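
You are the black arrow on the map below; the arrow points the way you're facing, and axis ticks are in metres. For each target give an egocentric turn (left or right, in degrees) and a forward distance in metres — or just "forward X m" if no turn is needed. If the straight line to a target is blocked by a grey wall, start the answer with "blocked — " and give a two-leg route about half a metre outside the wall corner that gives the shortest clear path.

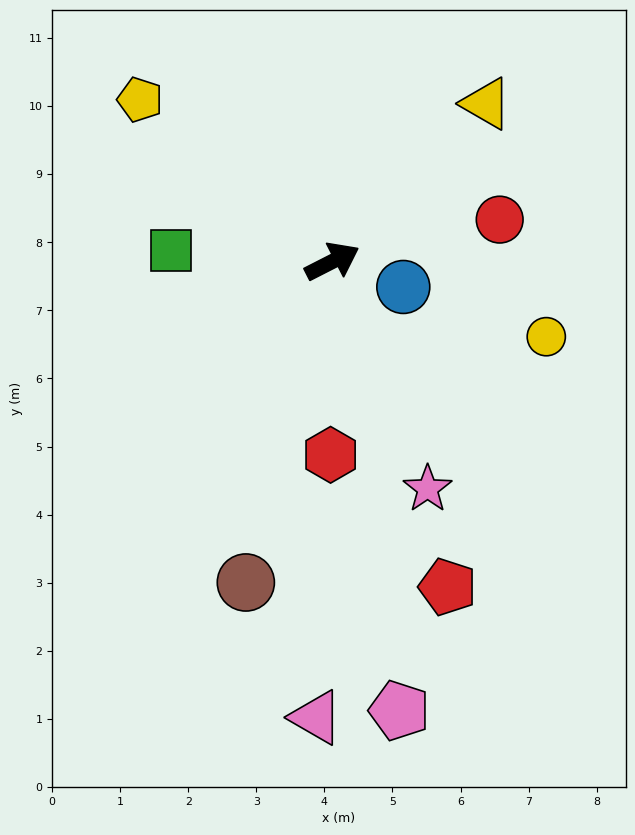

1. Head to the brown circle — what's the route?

turn right 132°, forward 4.9 m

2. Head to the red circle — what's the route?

turn right 13°, forward 2.5 m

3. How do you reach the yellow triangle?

turn left 19°, forward 3.2 m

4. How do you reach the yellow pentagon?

turn left 113°, forward 3.7 m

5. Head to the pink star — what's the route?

turn right 94°, forward 3.6 m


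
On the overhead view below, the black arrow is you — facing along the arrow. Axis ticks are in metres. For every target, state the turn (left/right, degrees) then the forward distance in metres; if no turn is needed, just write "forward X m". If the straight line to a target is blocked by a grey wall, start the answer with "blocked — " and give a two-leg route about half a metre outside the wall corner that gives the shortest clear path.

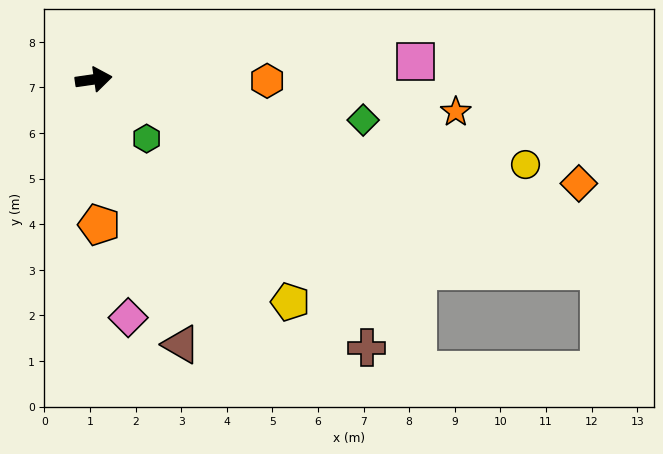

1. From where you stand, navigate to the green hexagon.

turn right 56°, forward 1.7 m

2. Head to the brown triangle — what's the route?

turn right 80°, forward 6.1 m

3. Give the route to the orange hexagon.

turn right 9°, forward 3.8 m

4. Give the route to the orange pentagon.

turn right 96°, forward 3.2 m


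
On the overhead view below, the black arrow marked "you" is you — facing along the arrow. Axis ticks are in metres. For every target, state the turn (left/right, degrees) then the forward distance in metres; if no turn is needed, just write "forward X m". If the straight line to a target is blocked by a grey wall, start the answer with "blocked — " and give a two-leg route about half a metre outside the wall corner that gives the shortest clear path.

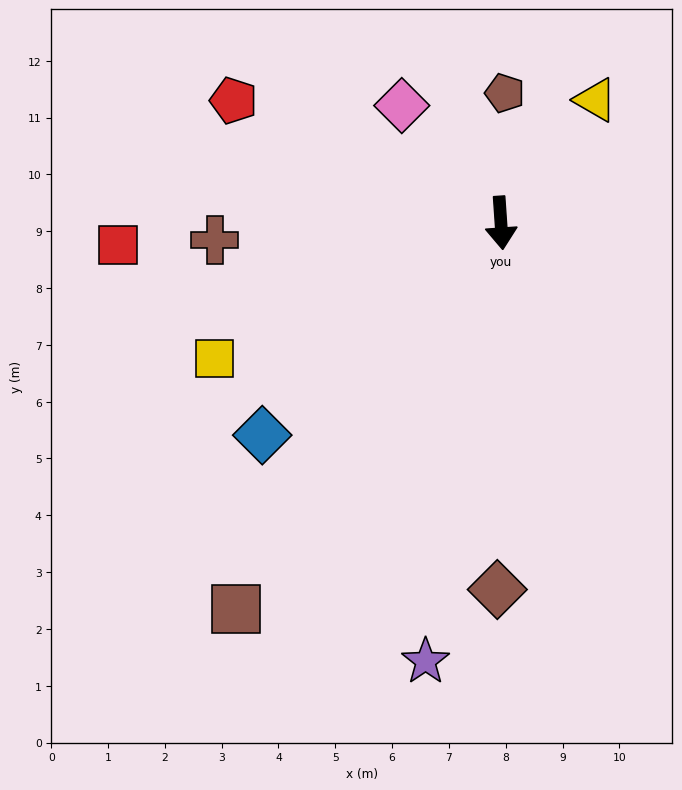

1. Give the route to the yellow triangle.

turn left 139°, forward 2.7 m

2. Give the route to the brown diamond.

turn right 4°, forward 6.5 m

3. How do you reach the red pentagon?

turn right 119°, forward 5.2 m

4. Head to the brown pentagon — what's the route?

turn left 174°, forward 2.3 m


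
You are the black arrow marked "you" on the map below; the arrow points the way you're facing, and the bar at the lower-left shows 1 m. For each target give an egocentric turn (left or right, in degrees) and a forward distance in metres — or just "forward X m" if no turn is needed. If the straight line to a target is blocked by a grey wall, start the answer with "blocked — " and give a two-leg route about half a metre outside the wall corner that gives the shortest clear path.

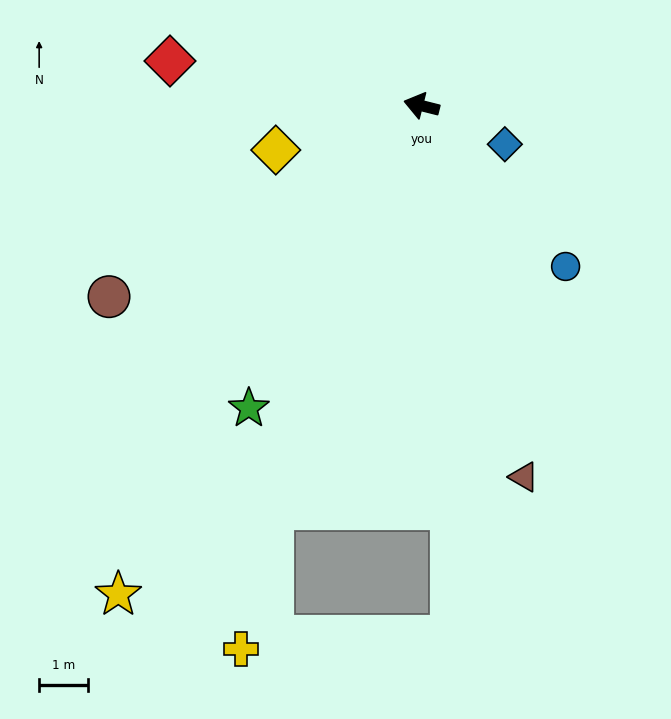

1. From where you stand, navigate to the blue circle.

turn left 146°, forward 4.4 m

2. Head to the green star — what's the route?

turn left 74°, forward 7.1 m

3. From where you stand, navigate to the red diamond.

turn left 4°, forward 5.2 m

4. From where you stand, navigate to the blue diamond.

turn left 169°, forward 1.9 m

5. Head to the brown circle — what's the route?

turn left 46°, forward 7.4 m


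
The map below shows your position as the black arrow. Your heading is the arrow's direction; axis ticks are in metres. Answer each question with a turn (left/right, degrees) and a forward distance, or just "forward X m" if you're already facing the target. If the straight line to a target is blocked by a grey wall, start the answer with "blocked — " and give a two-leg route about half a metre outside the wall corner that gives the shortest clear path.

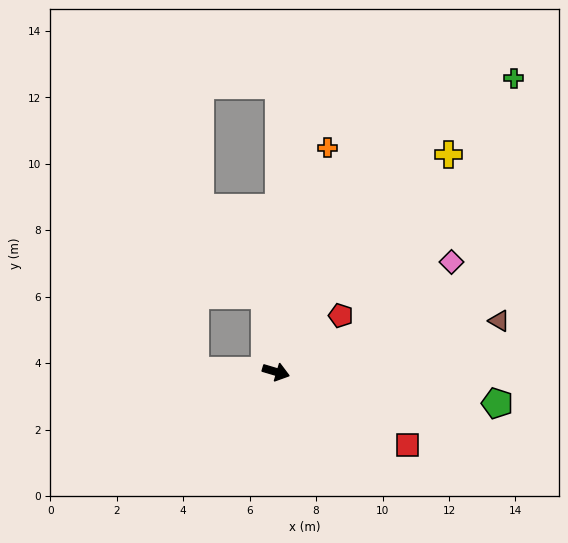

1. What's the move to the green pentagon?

turn left 8°, forward 6.7 m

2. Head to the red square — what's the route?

turn right 13°, forward 4.5 m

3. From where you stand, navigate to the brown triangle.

turn left 29°, forward 6.9 m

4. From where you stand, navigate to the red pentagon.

turn left 58°, forward 2.6 m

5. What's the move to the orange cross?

turn left 94°, forward 6.9 m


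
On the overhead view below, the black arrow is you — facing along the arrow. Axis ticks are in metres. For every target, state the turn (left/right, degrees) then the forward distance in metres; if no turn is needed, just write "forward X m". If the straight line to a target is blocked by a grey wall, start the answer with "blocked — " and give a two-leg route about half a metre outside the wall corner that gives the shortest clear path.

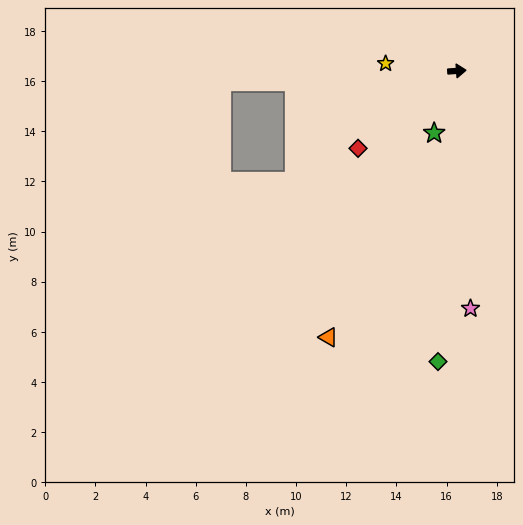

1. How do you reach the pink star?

turn right 91°, forward 9.5 m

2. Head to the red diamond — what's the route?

turn right 146°, forward 5.0 m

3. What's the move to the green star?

turn right 114°, forward 2.6 m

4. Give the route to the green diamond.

turn right 98°, forward 11.6 m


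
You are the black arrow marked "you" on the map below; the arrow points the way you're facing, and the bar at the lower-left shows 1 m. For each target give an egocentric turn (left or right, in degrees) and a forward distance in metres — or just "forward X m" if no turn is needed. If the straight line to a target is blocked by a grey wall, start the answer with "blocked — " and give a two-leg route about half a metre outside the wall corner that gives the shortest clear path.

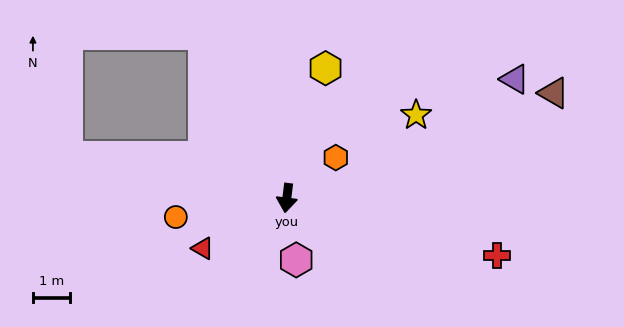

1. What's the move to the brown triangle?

turn left 119°, forward 7.7 m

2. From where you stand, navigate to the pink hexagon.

turn left 16°, forward 1.7 m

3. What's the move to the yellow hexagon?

turn left 171°, forward 3.6 m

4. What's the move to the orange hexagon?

turn left 137°, forward 1.7 m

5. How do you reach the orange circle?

turn right 73°, forward 3.0 m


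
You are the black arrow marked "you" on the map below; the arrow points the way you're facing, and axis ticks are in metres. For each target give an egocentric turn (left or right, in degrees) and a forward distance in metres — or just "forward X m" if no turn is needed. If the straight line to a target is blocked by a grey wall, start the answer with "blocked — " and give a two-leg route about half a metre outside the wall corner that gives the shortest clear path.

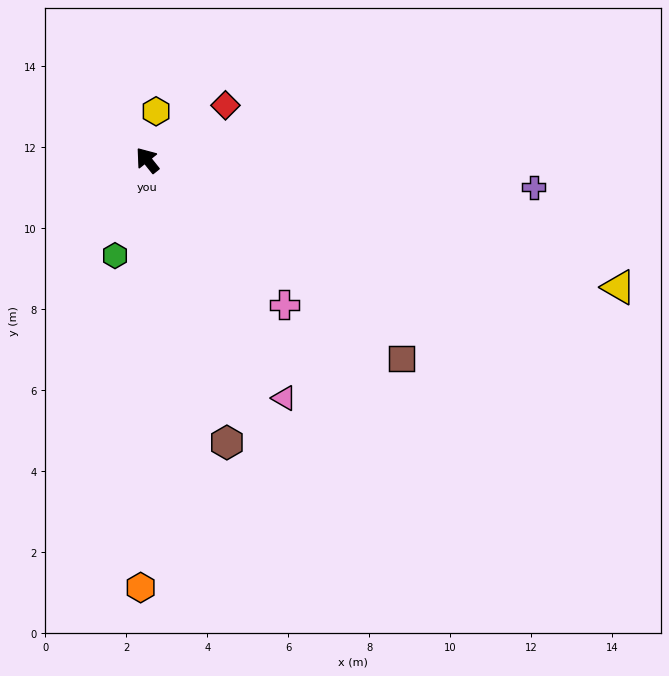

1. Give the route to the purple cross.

turn right 133°, forward 9.6 m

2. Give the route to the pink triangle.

turn left 171°, forward 6.8 m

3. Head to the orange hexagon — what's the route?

turn left 140°, forward 10.6 m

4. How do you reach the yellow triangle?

turn right 144°, forward 12.1 m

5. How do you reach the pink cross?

turn right 175°, forward 4.9 m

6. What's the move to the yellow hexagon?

turn right 49°, forward 1.2 m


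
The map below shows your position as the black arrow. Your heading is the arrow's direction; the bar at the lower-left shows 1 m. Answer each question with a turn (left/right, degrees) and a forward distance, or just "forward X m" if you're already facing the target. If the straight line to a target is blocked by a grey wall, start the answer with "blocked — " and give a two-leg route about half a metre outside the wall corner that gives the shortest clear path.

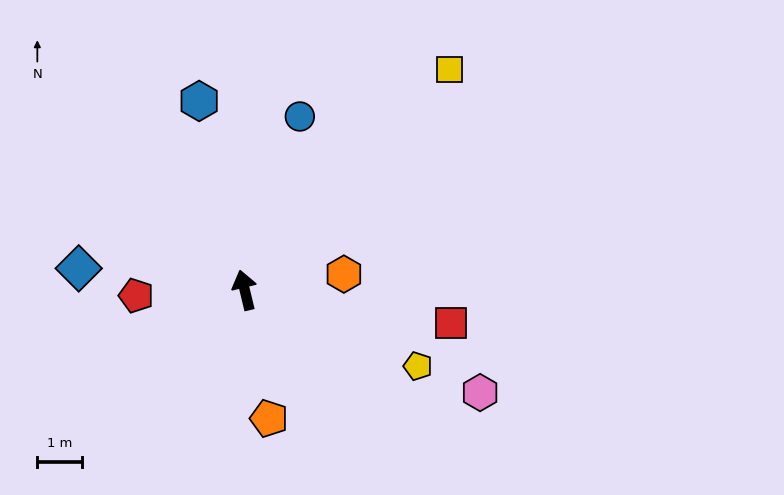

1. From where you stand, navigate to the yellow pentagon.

turn right 127°, forward 4.2 m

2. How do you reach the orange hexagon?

turn right 94°, forward 2.2 m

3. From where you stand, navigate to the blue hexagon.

forward 4.4 m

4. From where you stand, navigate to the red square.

turn right 113°, forward 4.7 m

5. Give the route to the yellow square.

turn right 56°, forward 6.7 m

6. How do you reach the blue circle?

turn right 31°, forward 4.1 m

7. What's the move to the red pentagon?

turn left 79°, forward 2.4 m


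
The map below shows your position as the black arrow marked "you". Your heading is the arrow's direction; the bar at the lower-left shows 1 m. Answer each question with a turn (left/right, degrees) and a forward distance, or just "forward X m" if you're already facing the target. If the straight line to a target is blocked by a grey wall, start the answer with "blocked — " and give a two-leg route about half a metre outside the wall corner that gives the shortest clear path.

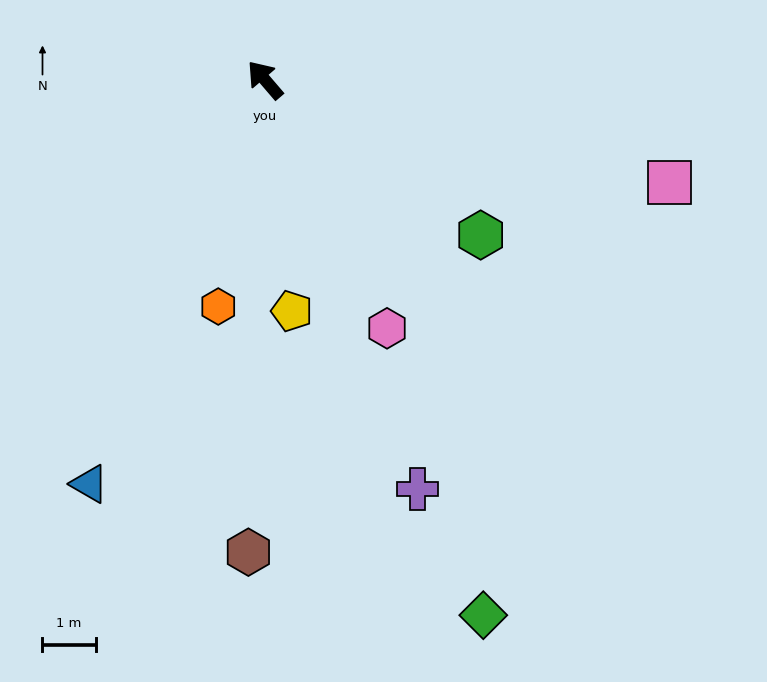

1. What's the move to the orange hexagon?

turn left 128°, forward 4.3 m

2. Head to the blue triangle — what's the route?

turn left 116°, forward 8.3 m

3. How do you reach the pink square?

turn right 145°, forward 7.8 m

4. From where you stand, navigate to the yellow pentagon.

turn left 146°, forward 4.4 m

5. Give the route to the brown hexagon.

turn left 137°, forward 8.9 m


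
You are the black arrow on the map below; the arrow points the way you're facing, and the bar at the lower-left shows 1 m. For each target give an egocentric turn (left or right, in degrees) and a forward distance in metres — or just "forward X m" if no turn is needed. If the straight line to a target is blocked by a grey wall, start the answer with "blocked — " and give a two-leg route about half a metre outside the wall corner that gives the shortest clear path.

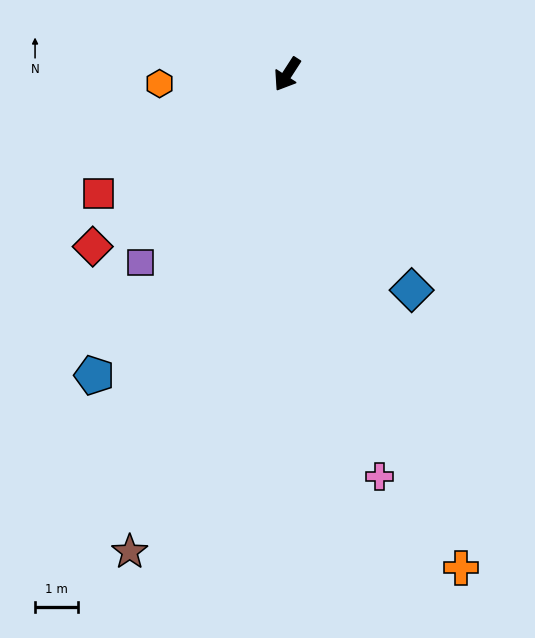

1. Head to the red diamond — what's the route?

turn right 16°, forward 6.1 m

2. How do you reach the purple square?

turn right 5°, forward 5.6 m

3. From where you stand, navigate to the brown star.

turn left 15°, forward 11.8 m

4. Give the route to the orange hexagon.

turn right 53°, forward 3.0 m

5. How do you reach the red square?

turn right 25°, forward 5.2 m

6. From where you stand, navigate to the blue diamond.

turn left 63°, forward 5.8 m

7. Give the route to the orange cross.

turn left 52°, forward 12.3 m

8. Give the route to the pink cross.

turn left 46°, forward 9.7 m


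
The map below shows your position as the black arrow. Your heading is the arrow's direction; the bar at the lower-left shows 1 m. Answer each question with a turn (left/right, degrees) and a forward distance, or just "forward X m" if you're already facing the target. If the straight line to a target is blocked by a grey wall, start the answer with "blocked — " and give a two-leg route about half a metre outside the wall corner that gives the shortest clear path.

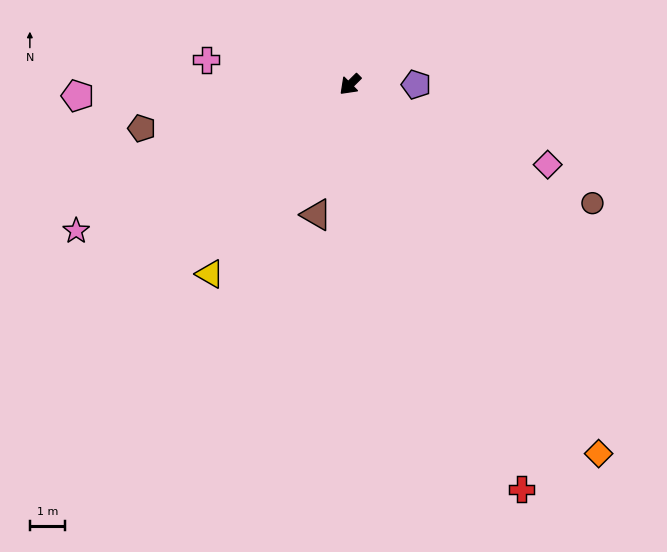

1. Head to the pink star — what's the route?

turn right 17°, forward 8.9 m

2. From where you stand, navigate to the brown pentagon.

turn right 33°, forward 6.1 m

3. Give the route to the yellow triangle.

turn left 9°, forward 6.7 m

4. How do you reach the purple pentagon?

turn left 135°, forward 1.9 m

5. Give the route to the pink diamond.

turn left 113°, forward 6.1 m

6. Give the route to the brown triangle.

turn left 31°, forward 3.8 m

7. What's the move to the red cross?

turn left 68°, forward 12.6 m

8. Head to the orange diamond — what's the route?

turn left 79°, forward 12.7 m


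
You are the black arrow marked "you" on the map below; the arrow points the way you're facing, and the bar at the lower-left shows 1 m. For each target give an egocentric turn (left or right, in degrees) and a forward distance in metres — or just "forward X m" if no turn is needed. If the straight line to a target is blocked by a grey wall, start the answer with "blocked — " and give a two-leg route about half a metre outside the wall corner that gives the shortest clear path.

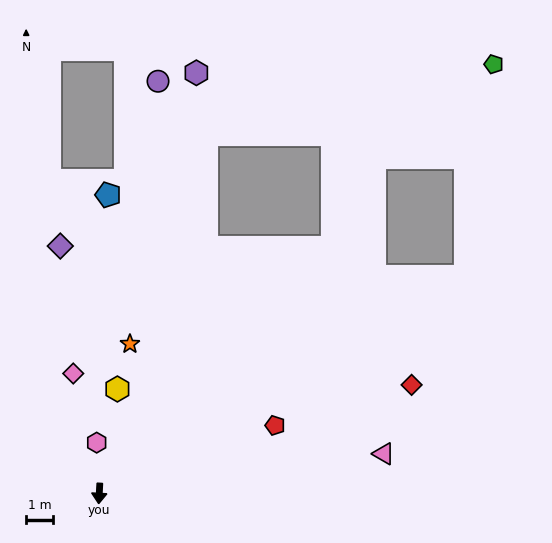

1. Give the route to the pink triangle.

turn left 101°, forward 10.5 m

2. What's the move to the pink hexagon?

turn right 174°, forward 1.9 m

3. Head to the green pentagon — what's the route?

blocked — turn left 124°, forward 15.6 m, then turn left 52°, forward 7.9 m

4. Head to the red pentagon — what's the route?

turn left 114°, forward 6.9 m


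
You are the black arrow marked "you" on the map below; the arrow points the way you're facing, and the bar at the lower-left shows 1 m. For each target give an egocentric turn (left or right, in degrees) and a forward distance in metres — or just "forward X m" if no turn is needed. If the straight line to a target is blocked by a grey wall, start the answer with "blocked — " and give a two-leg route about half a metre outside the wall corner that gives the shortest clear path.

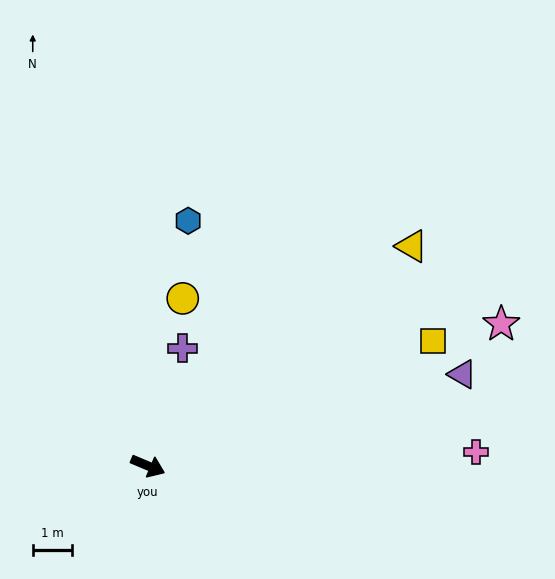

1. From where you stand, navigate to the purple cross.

turn left 96°, forward 3.2 m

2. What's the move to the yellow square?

turn left 46°, forward 8.0 m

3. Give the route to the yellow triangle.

turn left 63°, forward 8.8 m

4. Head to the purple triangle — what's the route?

turn left 39°, forward 8.4 m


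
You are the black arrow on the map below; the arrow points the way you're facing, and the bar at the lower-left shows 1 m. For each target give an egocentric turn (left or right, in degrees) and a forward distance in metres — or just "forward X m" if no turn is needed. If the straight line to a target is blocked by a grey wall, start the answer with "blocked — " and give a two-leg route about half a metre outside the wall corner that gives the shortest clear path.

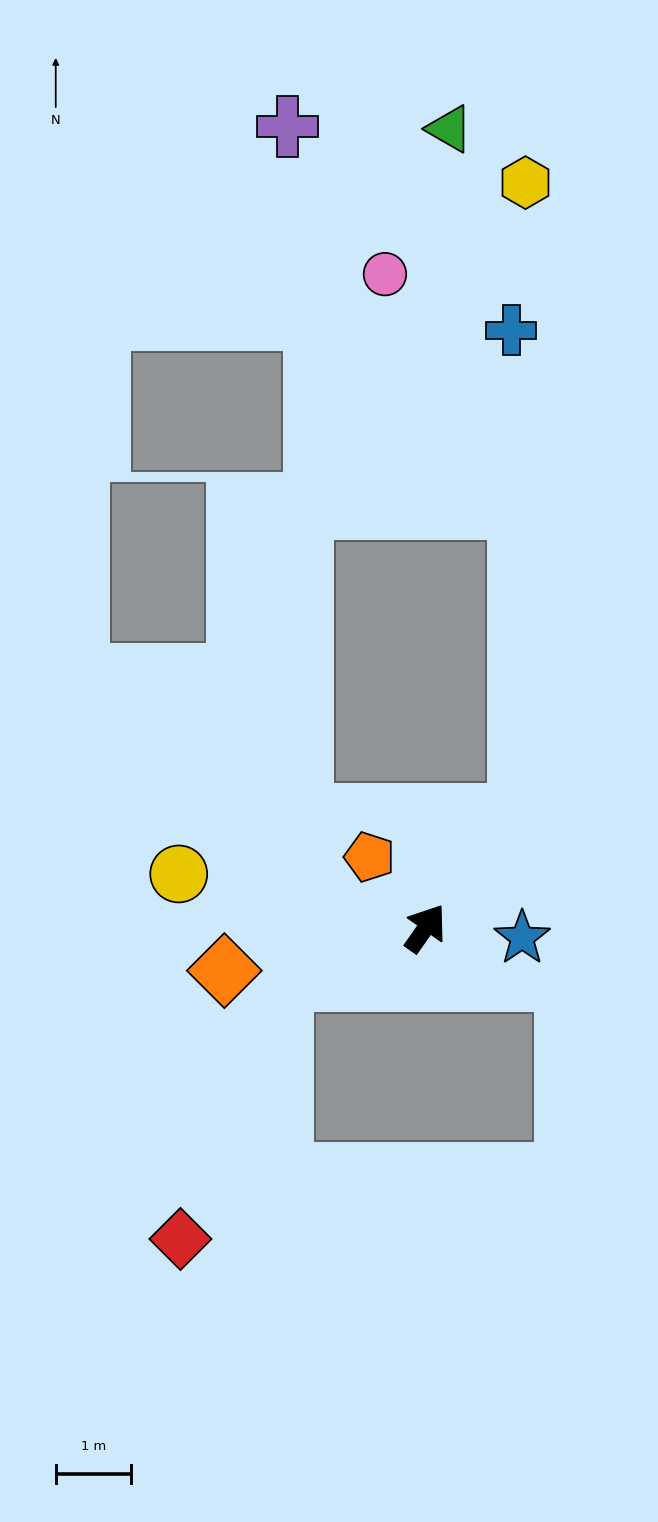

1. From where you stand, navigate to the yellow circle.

turn left 113°, forward 3.3 m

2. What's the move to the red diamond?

blocked — turn left 144°, forward 2.0 m, then turn left 50°, forward 3.7 m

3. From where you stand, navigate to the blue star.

turn right 61°, forward 1.3 m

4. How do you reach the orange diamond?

turn left 137°, forward 2.7 m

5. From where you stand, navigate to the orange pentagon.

turn left 73°, forward 1.2 m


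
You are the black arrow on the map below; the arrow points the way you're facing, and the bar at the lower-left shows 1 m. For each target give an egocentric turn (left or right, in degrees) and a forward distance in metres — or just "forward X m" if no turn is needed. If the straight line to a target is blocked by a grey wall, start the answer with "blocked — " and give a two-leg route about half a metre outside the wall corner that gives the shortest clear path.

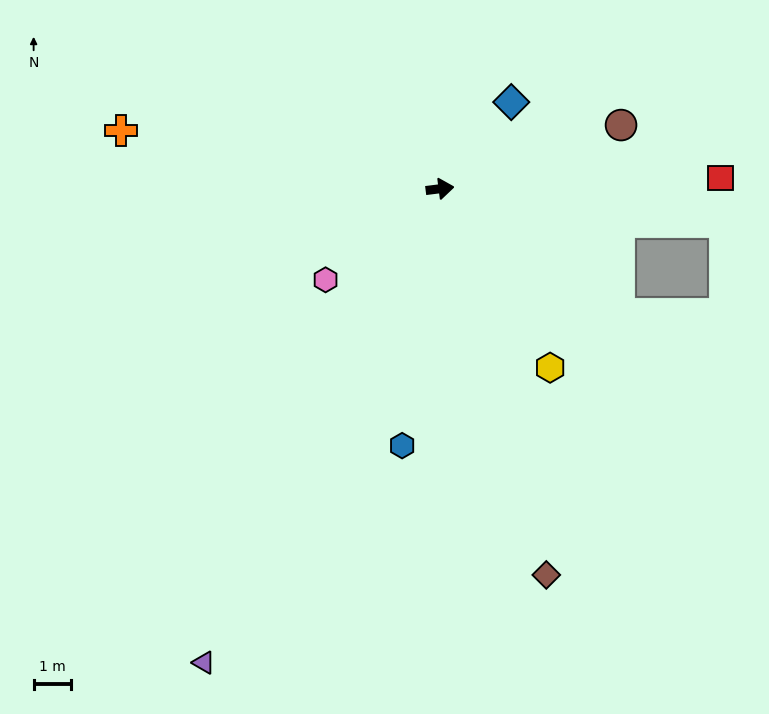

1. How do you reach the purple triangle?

turn right 124°, forward 14.1 m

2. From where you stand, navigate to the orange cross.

turn left 162°, forward 8.6 m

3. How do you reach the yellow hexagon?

turn right 66°, forward 5.6 m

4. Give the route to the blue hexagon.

turn right 106°, forward 6.9 m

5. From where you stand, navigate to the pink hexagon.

turn right 149°, forward 3.9 m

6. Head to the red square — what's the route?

turn right 5°, forward 7.5 m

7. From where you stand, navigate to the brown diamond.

turn right 82°, forward 10.7 m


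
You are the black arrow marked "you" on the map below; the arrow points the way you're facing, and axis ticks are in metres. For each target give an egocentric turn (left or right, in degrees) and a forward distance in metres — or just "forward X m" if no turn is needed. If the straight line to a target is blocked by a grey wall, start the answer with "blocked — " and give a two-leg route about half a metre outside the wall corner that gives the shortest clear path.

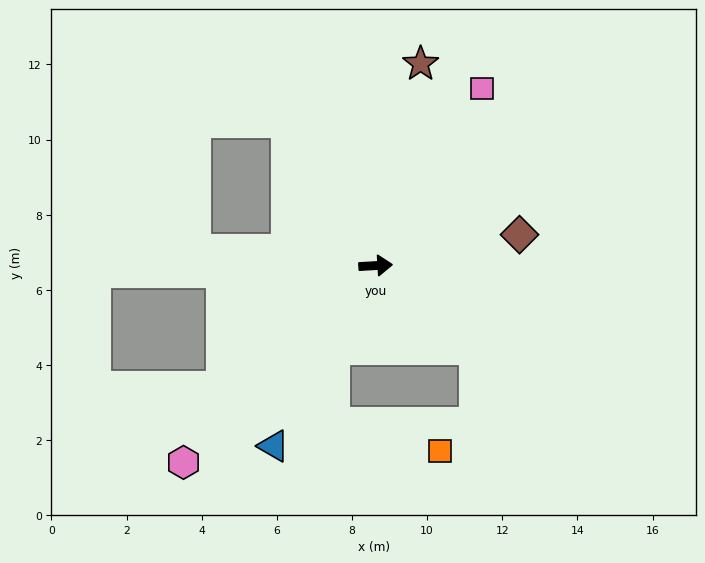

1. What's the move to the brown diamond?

turn left 9°, forward 3.9 m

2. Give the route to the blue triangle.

turn right 123°, forward 5.5 m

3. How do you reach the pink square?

turn left 56°, forward 5.5 m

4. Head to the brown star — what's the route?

turn left 74°, forward 5.5 m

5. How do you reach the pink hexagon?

turn right 138°, forward 7.3 m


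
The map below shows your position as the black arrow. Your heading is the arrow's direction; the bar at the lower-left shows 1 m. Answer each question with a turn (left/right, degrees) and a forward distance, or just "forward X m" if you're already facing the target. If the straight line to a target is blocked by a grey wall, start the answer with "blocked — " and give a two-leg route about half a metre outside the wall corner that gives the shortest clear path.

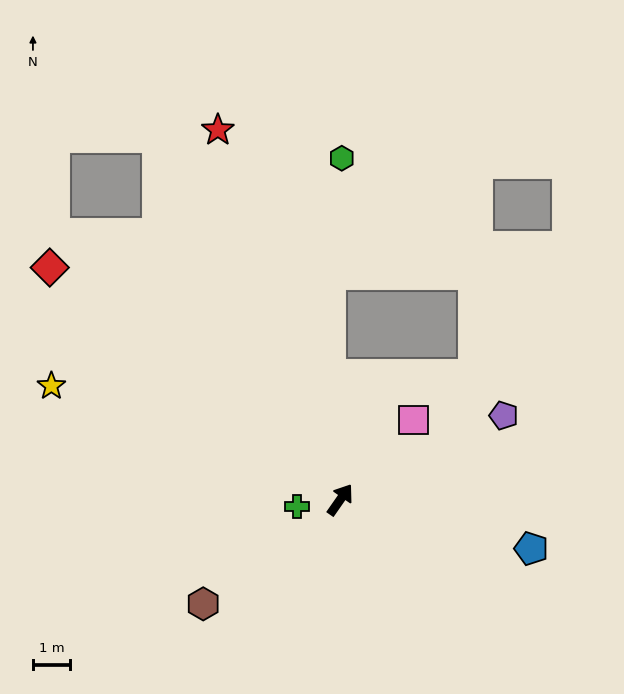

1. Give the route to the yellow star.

turn left 103°, forward 8.4 m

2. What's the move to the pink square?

turn right 8°, forward 2.9 m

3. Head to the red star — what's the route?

turn left 53°, forward 10.5 m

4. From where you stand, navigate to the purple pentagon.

turn right 28°, forward 4.9 m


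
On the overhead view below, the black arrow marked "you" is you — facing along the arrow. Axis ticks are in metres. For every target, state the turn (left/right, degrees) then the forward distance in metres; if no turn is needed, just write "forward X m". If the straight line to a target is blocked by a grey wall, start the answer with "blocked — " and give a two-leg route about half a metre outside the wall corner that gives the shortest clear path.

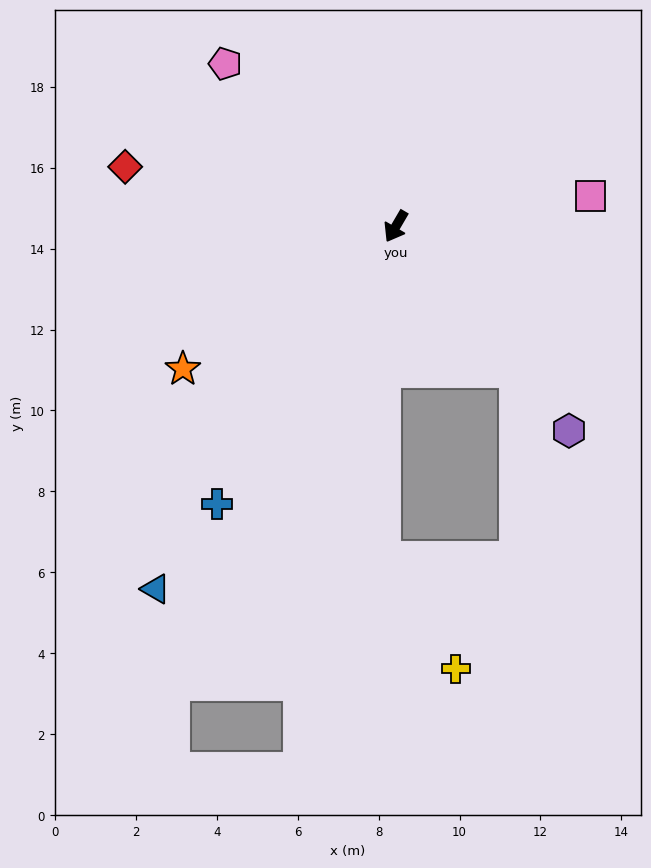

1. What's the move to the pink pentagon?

turn right 103°, forward 5.8 m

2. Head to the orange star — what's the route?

turn right 26°, forward 6.3 m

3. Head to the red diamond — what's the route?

turn right 72°, forward 6.8 m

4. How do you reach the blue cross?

turn right 2°, forward 8.2 m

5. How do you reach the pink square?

turn left 129°, forward 4.9 m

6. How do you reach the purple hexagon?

turn left 71°, forward 6.6 m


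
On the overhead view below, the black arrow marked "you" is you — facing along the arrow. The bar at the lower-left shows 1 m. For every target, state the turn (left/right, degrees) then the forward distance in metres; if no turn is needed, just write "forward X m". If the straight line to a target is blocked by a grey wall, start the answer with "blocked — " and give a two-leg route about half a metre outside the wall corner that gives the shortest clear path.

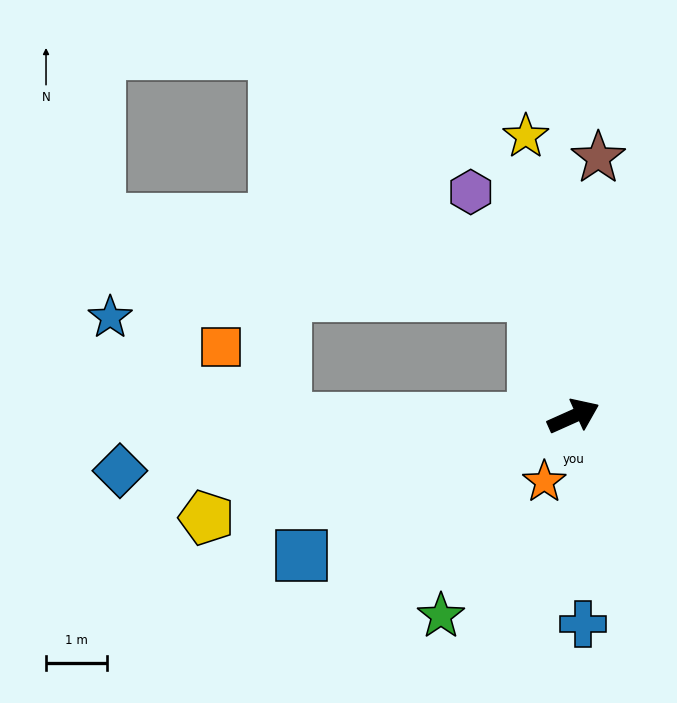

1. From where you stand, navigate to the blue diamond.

turn left 163°, forward 7.5 m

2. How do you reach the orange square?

blocked — turn left 156°, forward 4.7 m, then turn right 48°, forward 1.6 m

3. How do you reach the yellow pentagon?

turn left 171°, forward 6.3 m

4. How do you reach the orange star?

turn right 138°, forward 1.2 m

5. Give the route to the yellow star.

turn left 76°, forward 4.7 m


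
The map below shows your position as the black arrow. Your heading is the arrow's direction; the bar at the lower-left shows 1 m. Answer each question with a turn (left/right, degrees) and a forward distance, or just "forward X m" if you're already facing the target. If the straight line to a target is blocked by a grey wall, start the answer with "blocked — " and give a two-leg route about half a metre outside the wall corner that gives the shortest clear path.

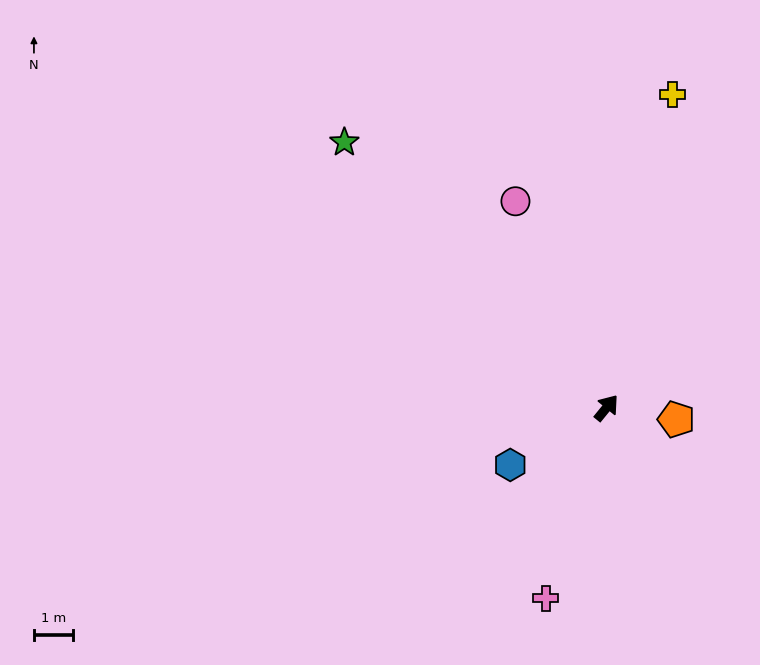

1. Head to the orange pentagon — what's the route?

turn right 60°, forward 1.8 m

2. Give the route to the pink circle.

turn left 63°, forward 5.8 m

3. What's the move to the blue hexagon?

turn left 160°, forward 2.9 m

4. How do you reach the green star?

turn left 84°, forward 9.5 m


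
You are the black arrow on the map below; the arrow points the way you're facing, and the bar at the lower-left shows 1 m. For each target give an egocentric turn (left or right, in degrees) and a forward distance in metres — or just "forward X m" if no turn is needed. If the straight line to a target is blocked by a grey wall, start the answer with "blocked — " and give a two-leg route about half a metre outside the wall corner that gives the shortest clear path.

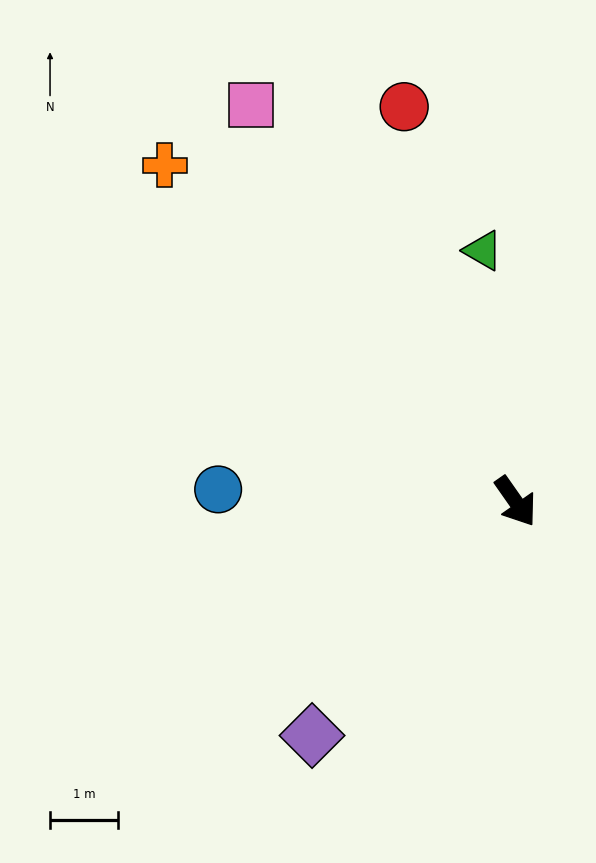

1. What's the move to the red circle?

turn left 161°, forward 6.0 m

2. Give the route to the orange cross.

turn right 169°, forward 7.2 m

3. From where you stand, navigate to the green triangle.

turn left 152°, forward 3.7 m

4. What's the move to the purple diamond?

turn right 76°, forward 4.6 m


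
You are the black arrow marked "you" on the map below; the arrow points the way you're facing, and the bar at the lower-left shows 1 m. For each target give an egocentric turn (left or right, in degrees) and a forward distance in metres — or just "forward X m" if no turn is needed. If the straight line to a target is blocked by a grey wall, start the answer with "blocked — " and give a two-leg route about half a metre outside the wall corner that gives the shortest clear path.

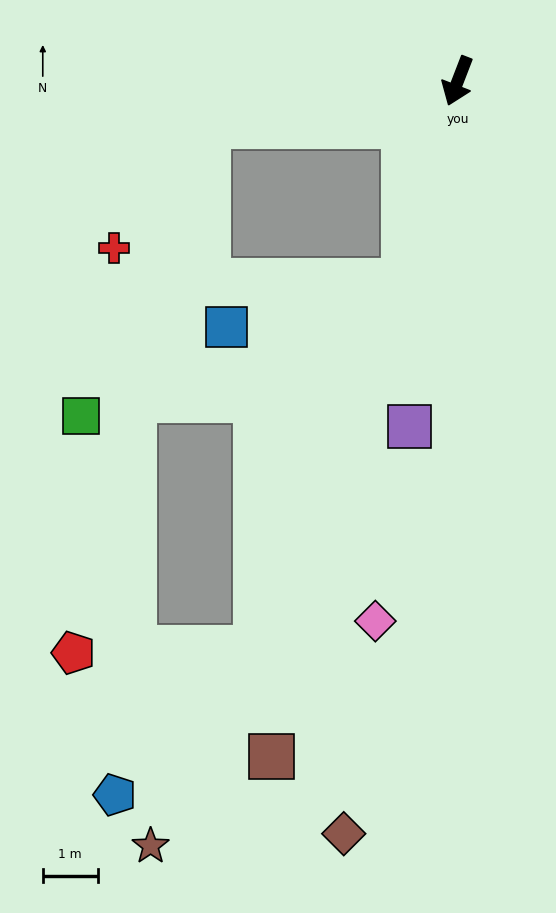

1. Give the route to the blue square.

blocked — turn left 6°, forward 3.8 m, then turn right 61°, forward 3.3 m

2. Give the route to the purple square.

turn left 13°, forward 6.3 m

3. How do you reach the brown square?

turn left 6°, forward 12.7 m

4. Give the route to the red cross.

blocked — turn right 59°, forward 4.6 m, then turn left 43°, forward 2.8 m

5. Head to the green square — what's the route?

blocked — turn right 59°, forward 4.6 m, then turn left 57°, forward 5.8 m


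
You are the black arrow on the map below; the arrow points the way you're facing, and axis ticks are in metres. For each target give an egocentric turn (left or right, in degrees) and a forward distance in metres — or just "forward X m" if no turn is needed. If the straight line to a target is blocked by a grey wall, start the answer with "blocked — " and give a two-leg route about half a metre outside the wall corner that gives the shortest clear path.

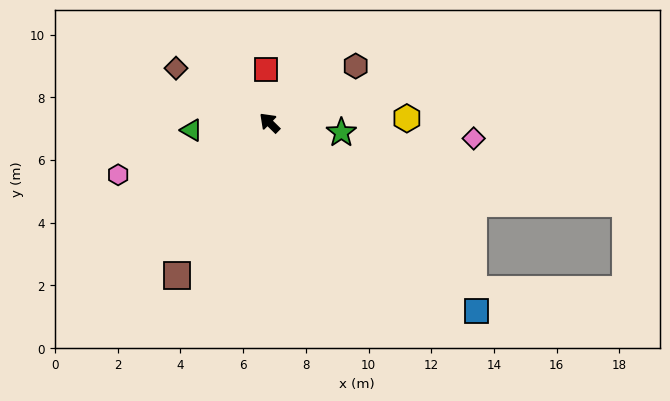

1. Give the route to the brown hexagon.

turn right 102°, forward 3.3 m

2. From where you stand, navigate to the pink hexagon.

turn left 64°, forward 5.1 m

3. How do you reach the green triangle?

turn left 50°, forward 2.5 m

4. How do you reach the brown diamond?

turn left 14°, forward 3.5 m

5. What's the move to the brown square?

turn left 103°, forward 5.7 m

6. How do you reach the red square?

turn right 42°, forward 1.7 m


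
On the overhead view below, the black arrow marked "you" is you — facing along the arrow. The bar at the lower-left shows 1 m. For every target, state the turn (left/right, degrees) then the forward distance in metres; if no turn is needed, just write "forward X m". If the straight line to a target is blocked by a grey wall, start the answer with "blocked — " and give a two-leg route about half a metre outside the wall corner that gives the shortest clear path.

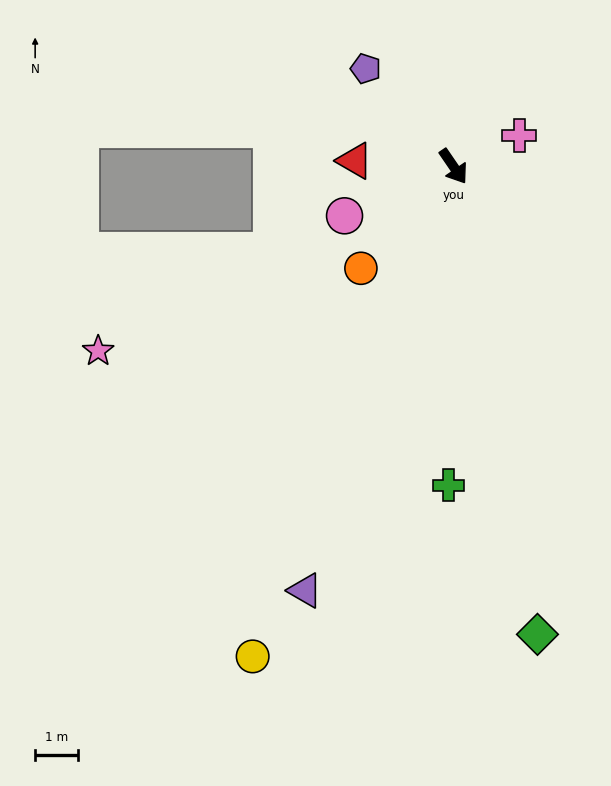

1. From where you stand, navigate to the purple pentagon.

turn right 173°, forward 3.1 m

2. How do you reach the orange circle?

turn right 77°, forward 3.2 m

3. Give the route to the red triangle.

turn right 128°, forward 2.3 m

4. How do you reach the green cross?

turn right 35°, forward 7.5 m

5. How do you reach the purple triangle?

turn right 54°, forward 10.5 m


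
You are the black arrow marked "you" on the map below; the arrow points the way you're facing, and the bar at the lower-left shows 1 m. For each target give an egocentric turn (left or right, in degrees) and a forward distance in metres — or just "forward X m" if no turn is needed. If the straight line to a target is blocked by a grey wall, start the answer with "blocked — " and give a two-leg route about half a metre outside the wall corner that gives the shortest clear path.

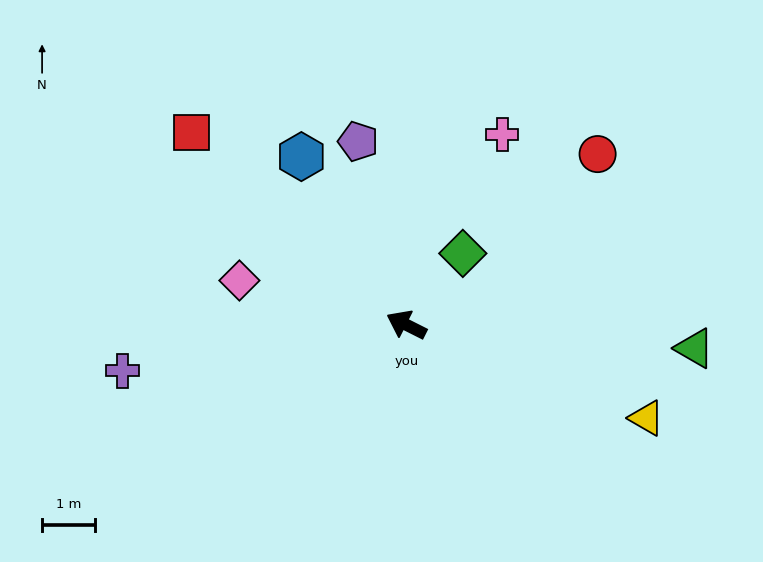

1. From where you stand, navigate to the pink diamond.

turn left 12°, forward 3.3 m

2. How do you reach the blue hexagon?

turn right 31°, forward 3.8 m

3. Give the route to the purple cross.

turn left 36°, forward 5.5 m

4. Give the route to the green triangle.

turn right 158°, forward 5.5 m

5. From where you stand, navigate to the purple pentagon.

turn right 49°, forward 3.6 m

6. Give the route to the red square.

turn right 15°, forward 5.5 m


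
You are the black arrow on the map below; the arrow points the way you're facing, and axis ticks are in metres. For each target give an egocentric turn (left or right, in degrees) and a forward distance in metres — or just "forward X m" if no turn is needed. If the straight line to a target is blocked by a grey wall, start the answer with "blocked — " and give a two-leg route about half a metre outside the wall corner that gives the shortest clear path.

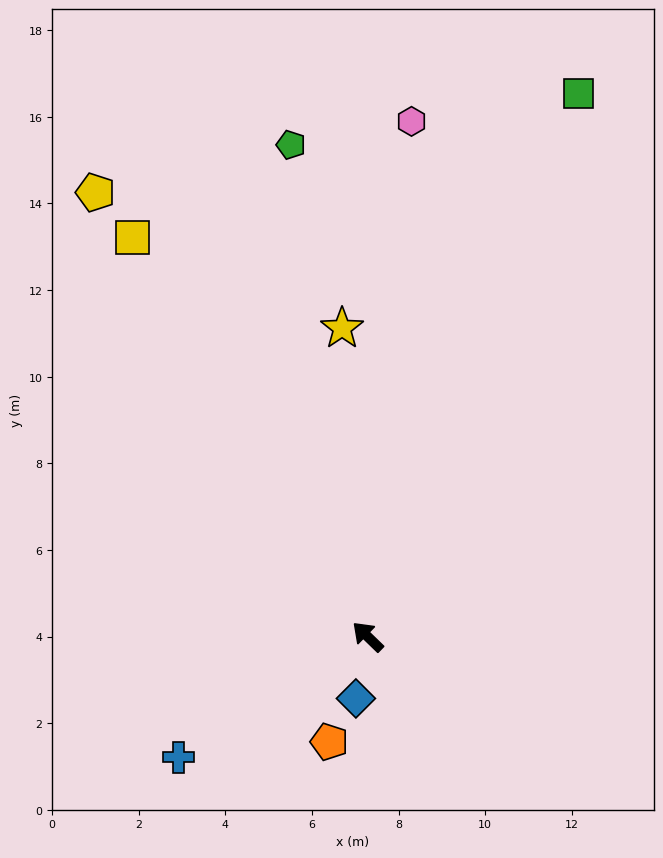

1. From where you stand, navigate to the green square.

turn right 67°, forward 13.4 m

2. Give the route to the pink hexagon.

turn right 51°, forward 11.9 m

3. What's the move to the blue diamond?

turn left 123°, forward 1.5 m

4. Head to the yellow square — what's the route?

turn right 15°, forward 10.7 m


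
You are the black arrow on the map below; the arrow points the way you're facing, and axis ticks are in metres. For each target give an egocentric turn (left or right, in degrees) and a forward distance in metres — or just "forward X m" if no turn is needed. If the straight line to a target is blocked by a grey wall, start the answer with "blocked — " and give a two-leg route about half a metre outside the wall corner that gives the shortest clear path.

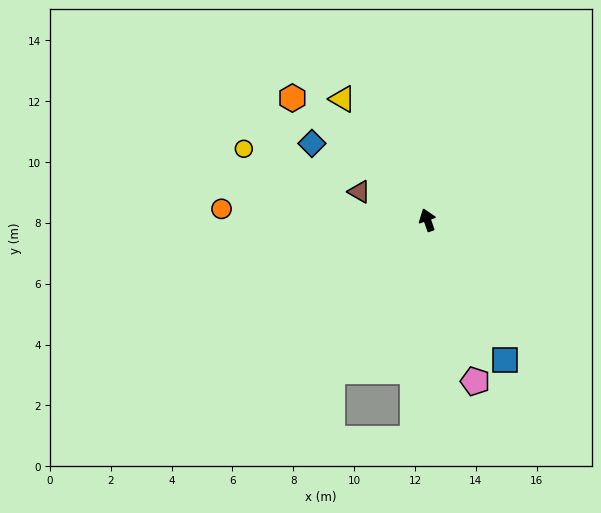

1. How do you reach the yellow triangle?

turn left 16°, forward 4.9 m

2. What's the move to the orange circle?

turn left 68°, forward 6.8 m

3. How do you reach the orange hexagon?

turn left 28°, forward 6.0 m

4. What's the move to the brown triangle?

turn left 48°, forward 2.4 m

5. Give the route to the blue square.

turn right 170°, forward 5.3 m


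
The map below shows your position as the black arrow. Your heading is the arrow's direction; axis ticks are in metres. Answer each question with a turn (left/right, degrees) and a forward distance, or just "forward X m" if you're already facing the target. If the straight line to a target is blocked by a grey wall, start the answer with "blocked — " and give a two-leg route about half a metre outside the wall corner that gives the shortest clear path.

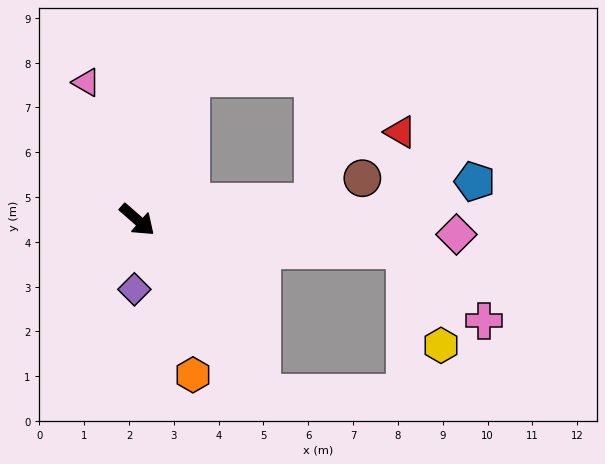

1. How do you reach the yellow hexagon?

blocked — turn left 35°, forward 6.0 m, then turn right 63°, forward 2.3 m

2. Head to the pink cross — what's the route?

blocked — turn left 35°, forward 6.0 m, then turn right 36°, forward 2.4 m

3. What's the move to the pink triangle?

turn left 152°, forward 3.3 m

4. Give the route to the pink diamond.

turn left 39°, forward 7.1 m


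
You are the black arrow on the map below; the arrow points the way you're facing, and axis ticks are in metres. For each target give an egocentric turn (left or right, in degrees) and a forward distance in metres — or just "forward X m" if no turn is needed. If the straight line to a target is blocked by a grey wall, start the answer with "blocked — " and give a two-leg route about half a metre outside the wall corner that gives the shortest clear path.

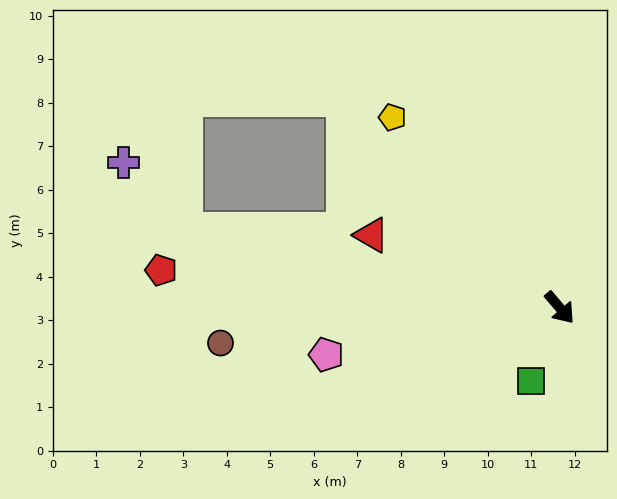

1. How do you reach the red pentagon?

turn right 136°, forward 9.2 m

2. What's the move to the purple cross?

blocked — turn right 142°, forward 8.8 m, then turn right 37°, forward 2.1 m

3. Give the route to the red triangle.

turn right 151°, forward 4.6 m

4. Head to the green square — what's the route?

turn right 62°, forward 1.8 m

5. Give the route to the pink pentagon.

turn right 119°, forward 5.5 m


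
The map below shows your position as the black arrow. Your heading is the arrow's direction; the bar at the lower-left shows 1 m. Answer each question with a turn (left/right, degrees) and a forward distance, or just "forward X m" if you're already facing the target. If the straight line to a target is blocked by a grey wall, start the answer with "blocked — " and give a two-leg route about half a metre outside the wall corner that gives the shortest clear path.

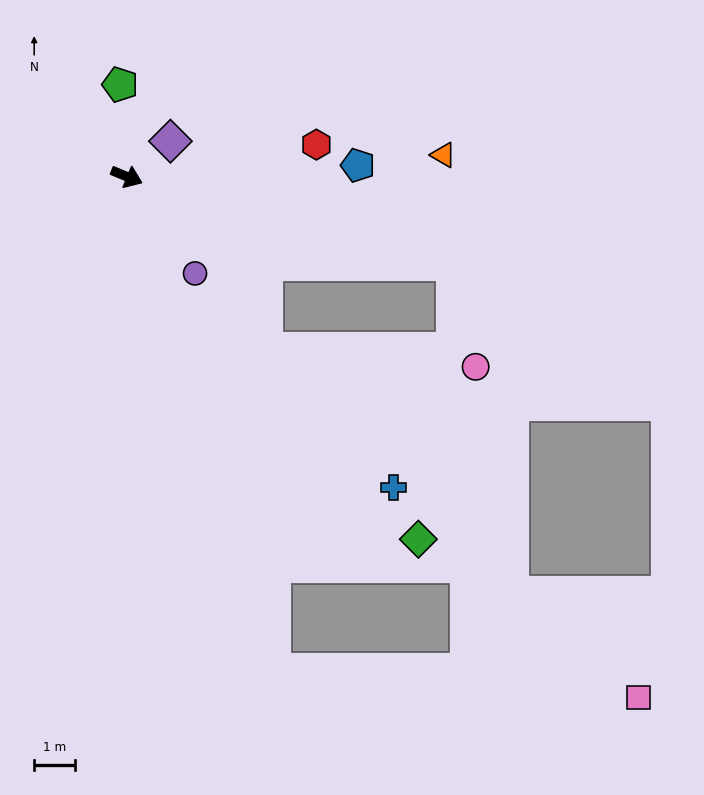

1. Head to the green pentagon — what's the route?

turn left 117°, forward 2.2 m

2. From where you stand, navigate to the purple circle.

turn right 32°, forward 2.9 m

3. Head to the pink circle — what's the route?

blocked — turn left 7°, forward 8.2 m, then turn right 62°, forward 2.6 m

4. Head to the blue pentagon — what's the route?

turn left 25°, forward 5.6 m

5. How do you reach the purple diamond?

turn left 61°, forward 1.4 m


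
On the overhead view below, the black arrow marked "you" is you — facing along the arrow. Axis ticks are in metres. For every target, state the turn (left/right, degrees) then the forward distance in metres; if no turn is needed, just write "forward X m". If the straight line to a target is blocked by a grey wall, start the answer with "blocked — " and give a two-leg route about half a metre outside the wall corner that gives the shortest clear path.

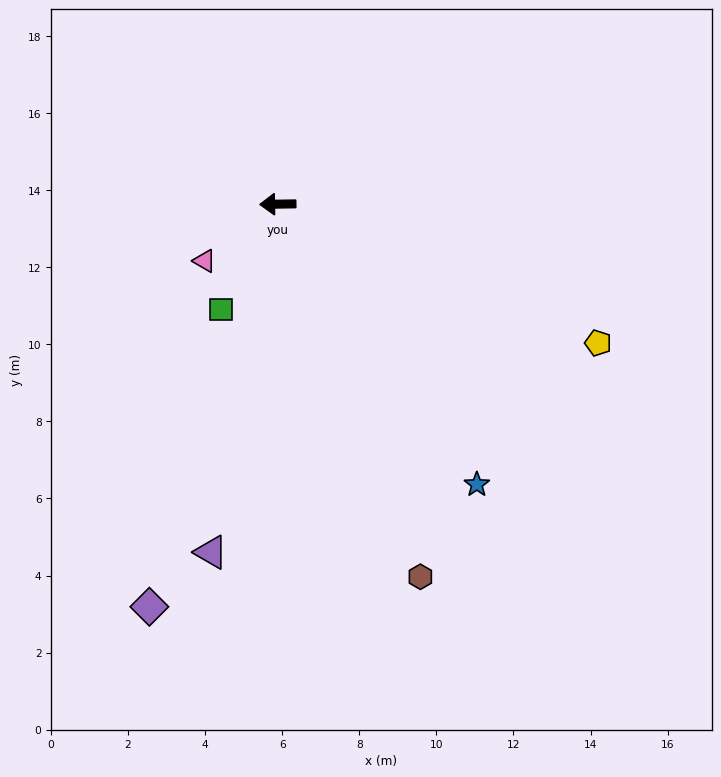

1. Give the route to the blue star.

turn left 124°, forward 8.9 m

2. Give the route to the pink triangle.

turn left 37°, forward 2.4 m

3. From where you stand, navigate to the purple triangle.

turn left 78°, forward 9.2 m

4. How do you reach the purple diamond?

turn left 71°, forward 11.0 m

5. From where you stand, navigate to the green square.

turn left 61°, forward 3.1 m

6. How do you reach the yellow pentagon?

turn left 156°, forward 9.1 m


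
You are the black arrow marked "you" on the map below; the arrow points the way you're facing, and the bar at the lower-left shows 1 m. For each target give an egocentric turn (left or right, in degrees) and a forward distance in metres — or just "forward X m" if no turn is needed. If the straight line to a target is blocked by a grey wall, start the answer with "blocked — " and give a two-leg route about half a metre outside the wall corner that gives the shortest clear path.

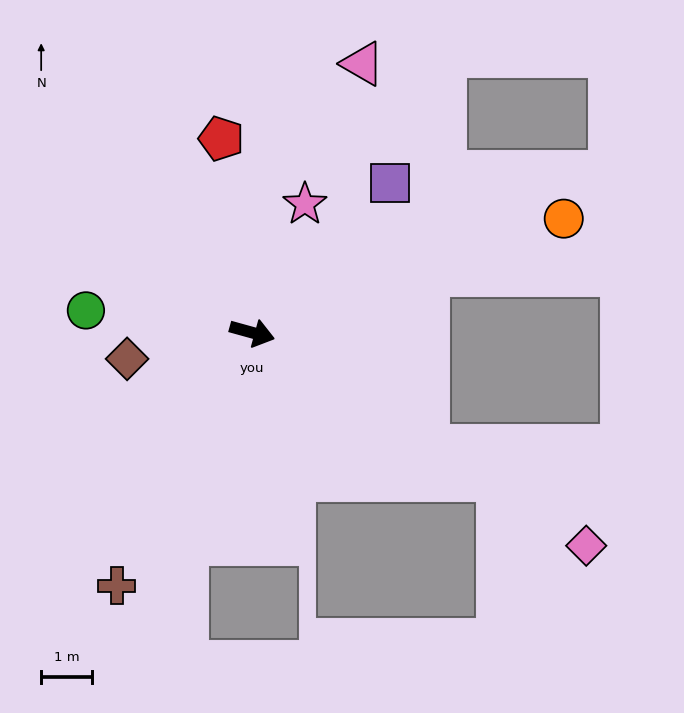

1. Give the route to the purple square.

turn left 63°, forward 4.0 m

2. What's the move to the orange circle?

turn left 36°, forward 6.5 m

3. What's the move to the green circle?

turn right 172°, forward 3.3 m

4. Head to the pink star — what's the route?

turn left 83°, forward 2.7 m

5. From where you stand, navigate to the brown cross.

turn right 103°, forward 5.6 m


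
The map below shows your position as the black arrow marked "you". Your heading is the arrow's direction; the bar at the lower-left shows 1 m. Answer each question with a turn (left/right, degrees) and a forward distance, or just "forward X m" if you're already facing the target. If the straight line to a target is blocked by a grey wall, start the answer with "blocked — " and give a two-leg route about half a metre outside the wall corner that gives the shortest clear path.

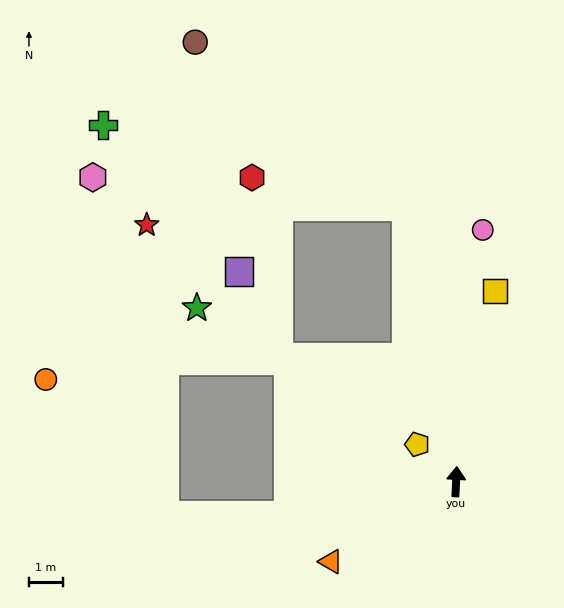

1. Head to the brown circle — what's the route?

blocked — turn left 13°, forward 8.3 m, then turn left 42°, forward 8.0 m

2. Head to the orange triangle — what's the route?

turn left 125°, forward 4.4 m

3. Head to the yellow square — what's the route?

turn right 9°, forward 5.8 m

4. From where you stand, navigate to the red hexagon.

blocked — turn left 13°, forward 8.3 m, then turn left 69°, forward 4.7 m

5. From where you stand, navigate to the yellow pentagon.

turn left 49°, forward 1.6 m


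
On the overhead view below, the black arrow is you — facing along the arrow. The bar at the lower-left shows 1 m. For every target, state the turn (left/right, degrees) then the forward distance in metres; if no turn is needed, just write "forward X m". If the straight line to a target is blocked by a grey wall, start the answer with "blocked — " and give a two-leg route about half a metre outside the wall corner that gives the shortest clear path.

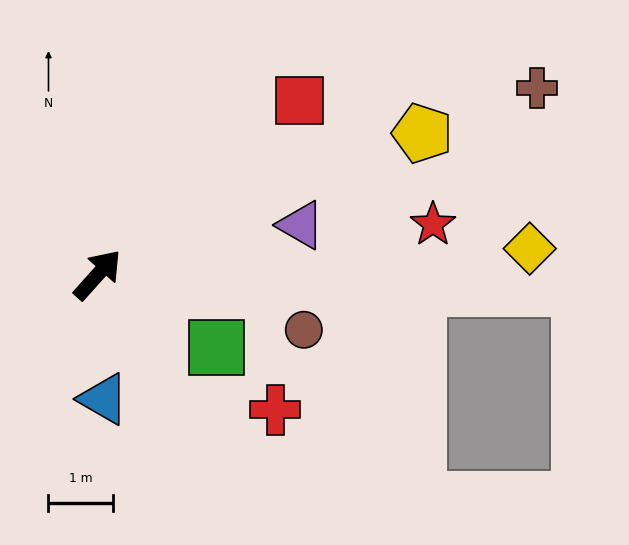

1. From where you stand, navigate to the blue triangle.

turn right 135°, forward 1.9 m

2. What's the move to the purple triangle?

turn right 34°, forward 3.2 m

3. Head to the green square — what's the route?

turn right 80°, forward 2.2 m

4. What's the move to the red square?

turn right 7°, forward 4.1 m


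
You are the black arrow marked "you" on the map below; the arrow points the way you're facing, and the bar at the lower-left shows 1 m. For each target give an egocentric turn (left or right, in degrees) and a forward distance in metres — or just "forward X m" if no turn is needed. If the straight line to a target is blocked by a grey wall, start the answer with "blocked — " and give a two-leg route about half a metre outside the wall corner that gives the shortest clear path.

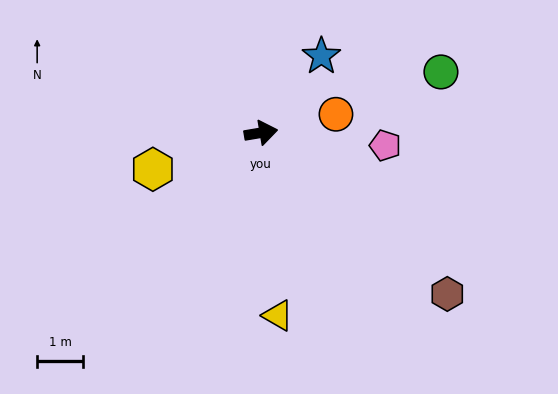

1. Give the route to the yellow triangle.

turn right 94°, forward 4.0 m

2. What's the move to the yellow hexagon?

turn right 171°, forward 2.5 m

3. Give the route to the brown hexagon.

turn right 50°, forward 5.3 m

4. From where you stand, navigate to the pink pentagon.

turn right 15°, forward 2.7 m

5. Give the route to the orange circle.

turn left 4°, forward 1.7 m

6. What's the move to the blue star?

turn left 42°, forward 2.1 m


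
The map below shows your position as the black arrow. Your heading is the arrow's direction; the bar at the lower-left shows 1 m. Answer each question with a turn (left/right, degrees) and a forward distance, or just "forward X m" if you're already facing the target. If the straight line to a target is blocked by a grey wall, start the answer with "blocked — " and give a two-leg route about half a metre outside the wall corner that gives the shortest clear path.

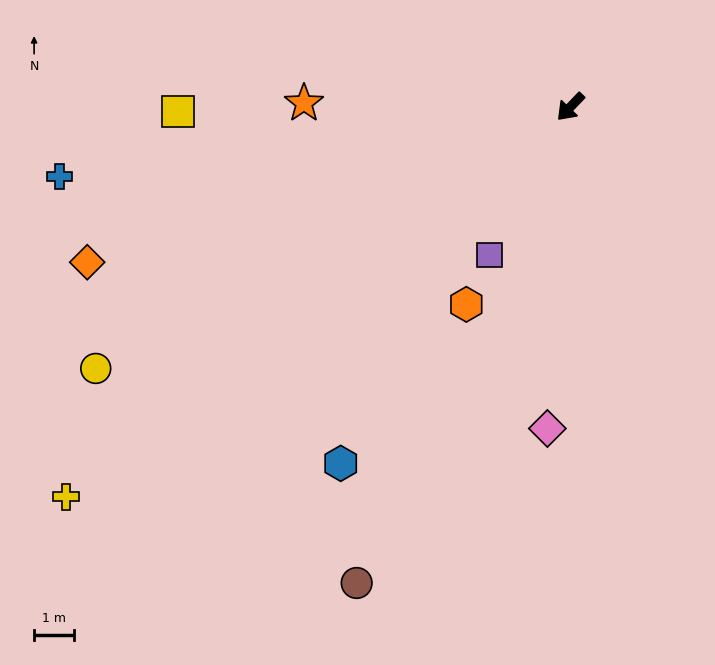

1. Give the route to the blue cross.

turn right 38°, forward 12.8 m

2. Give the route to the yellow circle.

turn right 17°, forward 13.5 m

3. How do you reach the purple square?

turn left 15°, forward 4.2 m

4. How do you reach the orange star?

turn right 47°, forward 6.6 m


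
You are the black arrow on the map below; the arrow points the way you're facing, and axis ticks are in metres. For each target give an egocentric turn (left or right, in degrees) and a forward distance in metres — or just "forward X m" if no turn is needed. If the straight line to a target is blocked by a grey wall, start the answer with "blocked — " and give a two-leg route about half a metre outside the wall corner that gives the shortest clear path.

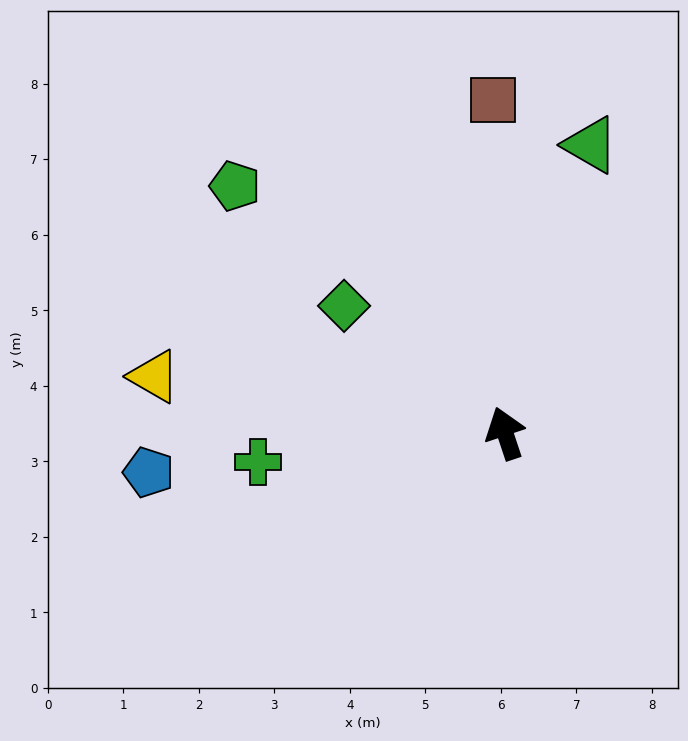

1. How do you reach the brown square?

turn right 16°, forward 4.4 m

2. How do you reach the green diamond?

turn left 33°, forward 2.7 m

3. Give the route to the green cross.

turn left 78°, forward 3.3 m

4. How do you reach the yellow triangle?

turn left 62°, forward 4.7 m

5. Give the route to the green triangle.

turn right 35°, forward 4.0 m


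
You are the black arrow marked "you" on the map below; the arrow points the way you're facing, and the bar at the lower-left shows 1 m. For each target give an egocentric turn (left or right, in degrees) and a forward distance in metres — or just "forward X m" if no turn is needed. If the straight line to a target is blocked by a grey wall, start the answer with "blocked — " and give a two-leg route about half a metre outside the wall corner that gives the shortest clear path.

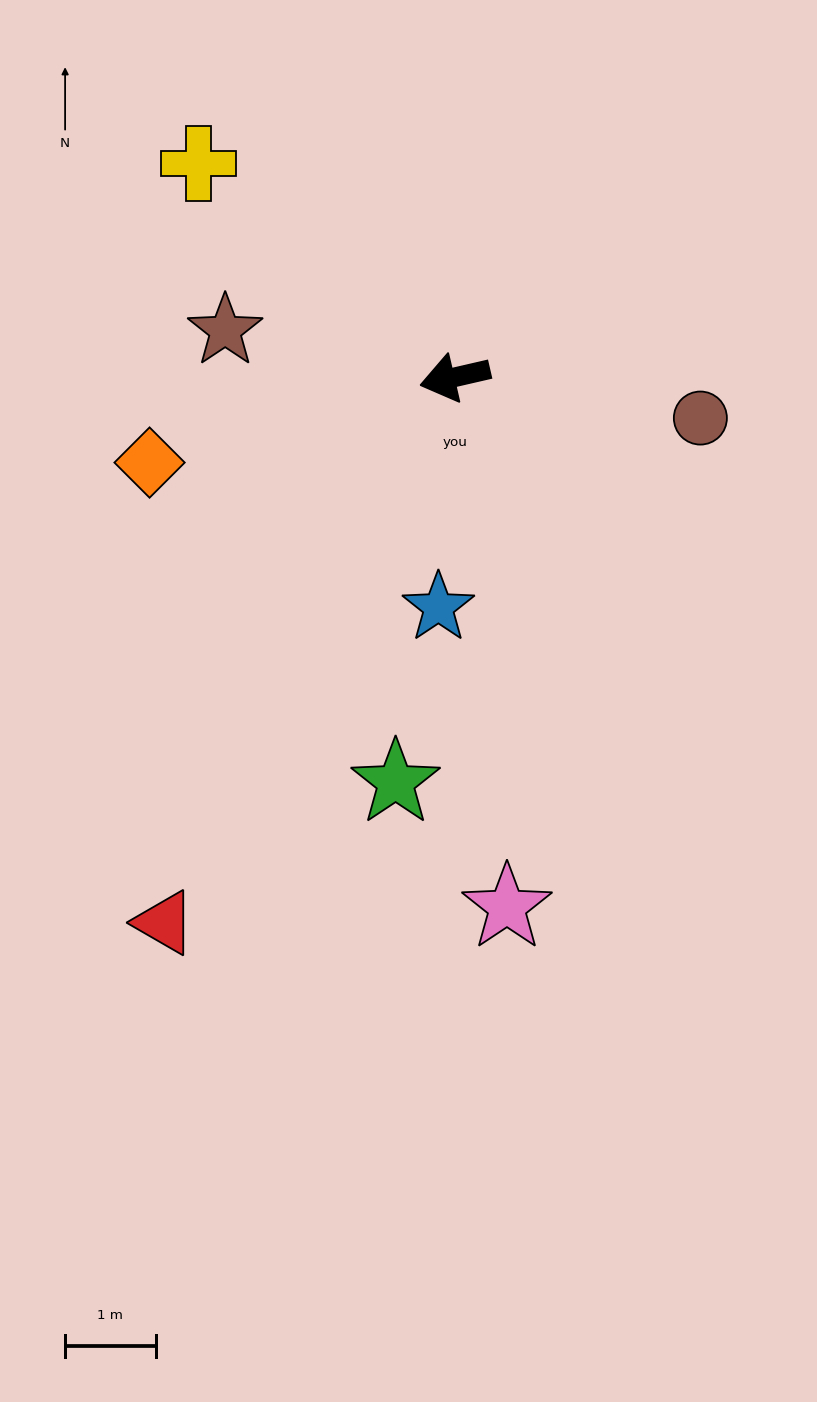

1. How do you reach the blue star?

turn left 73°, forward 2.5 m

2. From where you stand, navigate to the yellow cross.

turn right 53°, forward 3.7 m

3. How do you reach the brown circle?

turn left 158°, forward 2.7 m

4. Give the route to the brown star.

turn right 24°, forward 2.6 m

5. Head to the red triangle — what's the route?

turn left 49°, forward 6.8 m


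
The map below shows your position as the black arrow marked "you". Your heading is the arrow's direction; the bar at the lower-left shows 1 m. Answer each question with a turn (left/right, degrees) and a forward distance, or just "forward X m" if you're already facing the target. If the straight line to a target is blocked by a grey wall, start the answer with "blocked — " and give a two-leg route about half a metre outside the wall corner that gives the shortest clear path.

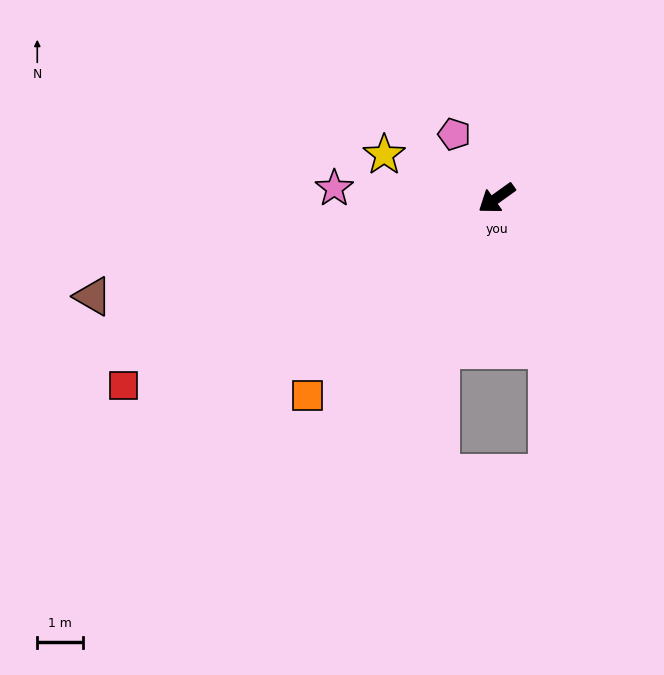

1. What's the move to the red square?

turn right 9°, forward 9.2 m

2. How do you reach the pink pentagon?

turn right 92°, forward 1.7 m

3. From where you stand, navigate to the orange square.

turn left 11°, forward 6.0 m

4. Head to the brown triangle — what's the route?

turn right 22°, forward 9.1 m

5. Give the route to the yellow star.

turn right 57°, forward 2.6 m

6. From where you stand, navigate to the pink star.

turn right 39°, forward 3.6 m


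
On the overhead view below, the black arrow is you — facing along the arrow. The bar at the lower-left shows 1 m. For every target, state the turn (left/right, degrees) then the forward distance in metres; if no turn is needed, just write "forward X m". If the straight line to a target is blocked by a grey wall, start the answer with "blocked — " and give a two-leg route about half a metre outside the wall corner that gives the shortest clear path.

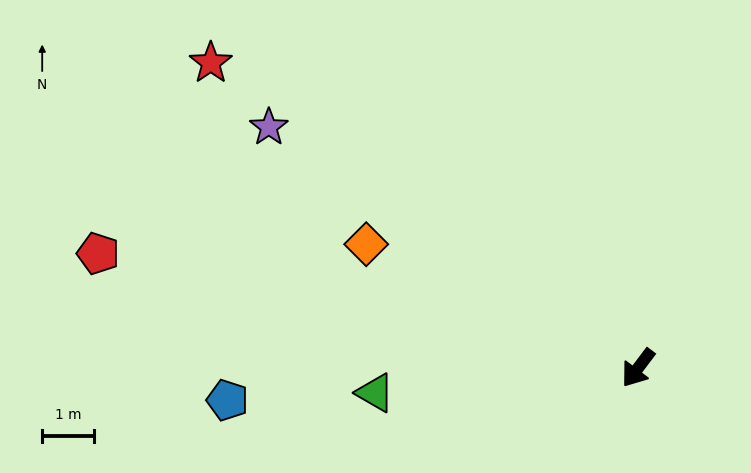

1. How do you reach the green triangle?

turn right 48°, forward 5.1 m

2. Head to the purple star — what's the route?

turn right 86°, forward 8.5 m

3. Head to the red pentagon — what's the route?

turn right 65°, forward 10.6 m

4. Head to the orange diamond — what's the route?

turn right 77°, forward 5.7 m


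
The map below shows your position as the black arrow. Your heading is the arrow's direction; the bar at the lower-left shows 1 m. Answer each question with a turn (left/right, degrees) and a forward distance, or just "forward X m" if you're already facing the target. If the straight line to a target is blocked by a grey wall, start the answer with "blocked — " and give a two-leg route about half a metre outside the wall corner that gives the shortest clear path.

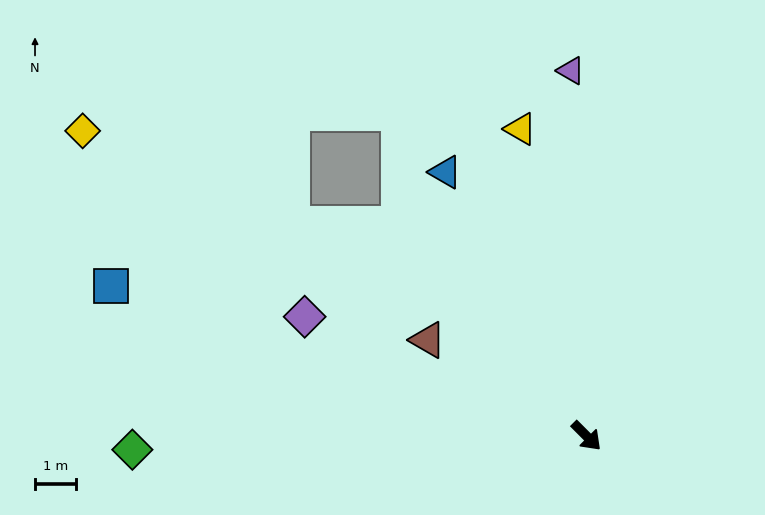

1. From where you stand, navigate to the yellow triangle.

turn left 147°, forward 7.6 m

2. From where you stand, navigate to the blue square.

turn right 152°, forward 12.1 m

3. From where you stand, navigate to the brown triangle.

turn right 166°, forward 4.5 m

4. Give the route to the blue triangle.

turn left 163°, forward 7.3 m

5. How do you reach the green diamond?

turn right 133°, forward 11.1 m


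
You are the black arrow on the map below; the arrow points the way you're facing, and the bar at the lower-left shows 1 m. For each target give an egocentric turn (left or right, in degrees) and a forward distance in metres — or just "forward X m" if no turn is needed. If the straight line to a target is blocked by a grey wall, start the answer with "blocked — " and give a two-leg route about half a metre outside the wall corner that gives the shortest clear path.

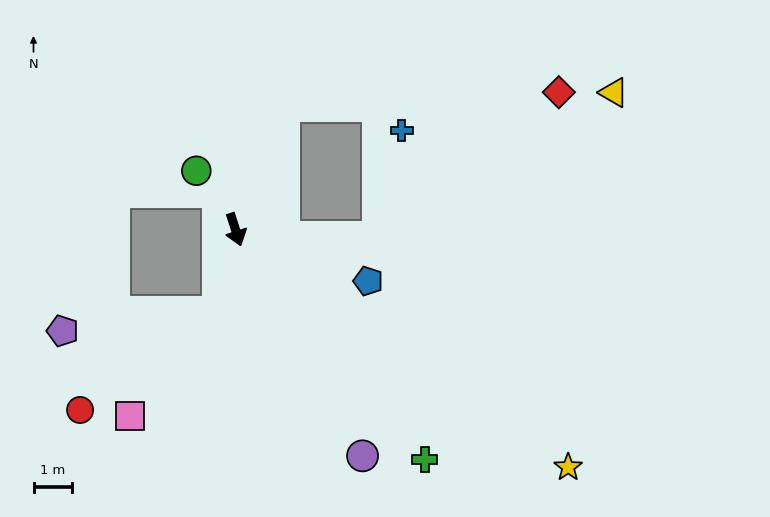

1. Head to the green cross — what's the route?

turn left 22°, forward 7.7 m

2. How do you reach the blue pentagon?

turn left 51°, forward 3.7 m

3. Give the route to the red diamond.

blocked — turn left 141°, forward 3.5 m, then turn right 66°, forward 7.1 m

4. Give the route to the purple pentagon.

blocked — turn right 30°, forward 2.2 m, then turn right 71°, forward 4.1 m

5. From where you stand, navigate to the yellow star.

turn left 37°, forward 10.6 m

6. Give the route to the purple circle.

turn left 11°, forward 6.7 m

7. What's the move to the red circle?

blocked — turn right 30°, forward 2.2 m, then turn right 43°, forward 4.4 m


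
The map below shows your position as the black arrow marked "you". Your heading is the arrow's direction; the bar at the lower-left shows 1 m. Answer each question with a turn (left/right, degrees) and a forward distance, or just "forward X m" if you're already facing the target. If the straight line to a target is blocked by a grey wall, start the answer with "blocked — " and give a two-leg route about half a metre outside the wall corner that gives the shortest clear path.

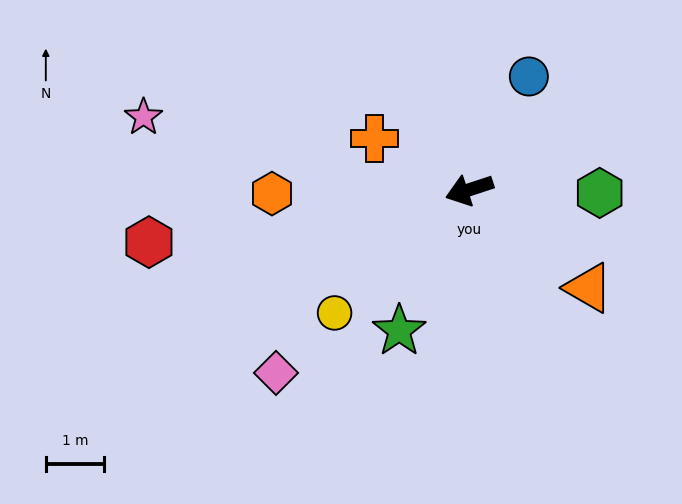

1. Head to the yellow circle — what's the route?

turn left 24°, forward 3.2 m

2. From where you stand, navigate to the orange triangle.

turn left 122°, forward 2.7 m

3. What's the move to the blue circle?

turn right 136°, forward 2.2 m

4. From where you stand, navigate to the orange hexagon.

turn right 17°, forward 3.4 m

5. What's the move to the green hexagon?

turn left 160°, forward 2.3 m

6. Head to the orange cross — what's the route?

turn right 47°, forward 1.9 m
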